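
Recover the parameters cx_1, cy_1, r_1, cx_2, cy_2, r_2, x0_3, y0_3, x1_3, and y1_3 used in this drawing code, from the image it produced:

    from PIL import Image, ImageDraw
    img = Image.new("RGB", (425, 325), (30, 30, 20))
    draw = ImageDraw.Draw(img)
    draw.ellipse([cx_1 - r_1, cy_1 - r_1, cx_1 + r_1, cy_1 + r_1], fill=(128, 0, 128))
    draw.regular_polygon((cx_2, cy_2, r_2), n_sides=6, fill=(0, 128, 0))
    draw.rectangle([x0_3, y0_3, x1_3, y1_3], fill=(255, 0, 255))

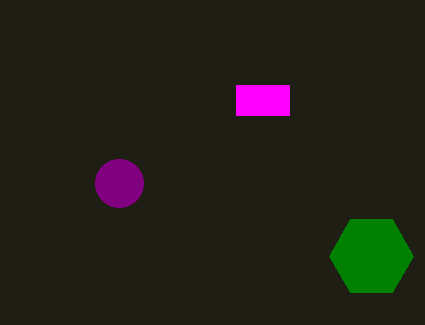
cx_1 = 119, cy_1 = 183, r_1 = 24, cx_2 = 371, cy_2 = 256, r_2 = 42, x0_3 = 236, y0_3 = 85, x1_3 = 289, y1_3 = 115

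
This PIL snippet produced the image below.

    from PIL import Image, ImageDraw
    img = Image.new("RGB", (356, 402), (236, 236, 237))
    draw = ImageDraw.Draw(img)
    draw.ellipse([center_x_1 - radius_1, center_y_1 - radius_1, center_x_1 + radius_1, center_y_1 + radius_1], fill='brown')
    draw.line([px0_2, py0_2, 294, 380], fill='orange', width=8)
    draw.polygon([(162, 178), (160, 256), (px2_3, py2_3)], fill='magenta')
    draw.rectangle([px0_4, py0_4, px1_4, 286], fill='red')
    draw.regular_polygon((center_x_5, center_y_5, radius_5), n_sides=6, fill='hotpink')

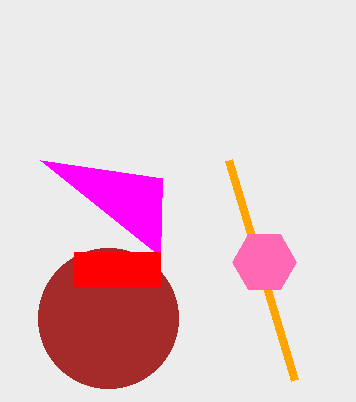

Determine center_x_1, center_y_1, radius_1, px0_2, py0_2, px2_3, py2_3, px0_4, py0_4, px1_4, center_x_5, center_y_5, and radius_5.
center_x_1 = 108, center_y_1 = 318, radius_1 = 70, px0_2 = 228, py0_2 = 160, px2_3 = 40, py2_3 = 160, px0_4 = 74, py0_4 = 252, px1_4 = 160, center_x_5 = 264, center_y_5 = 262, radius_5 = 32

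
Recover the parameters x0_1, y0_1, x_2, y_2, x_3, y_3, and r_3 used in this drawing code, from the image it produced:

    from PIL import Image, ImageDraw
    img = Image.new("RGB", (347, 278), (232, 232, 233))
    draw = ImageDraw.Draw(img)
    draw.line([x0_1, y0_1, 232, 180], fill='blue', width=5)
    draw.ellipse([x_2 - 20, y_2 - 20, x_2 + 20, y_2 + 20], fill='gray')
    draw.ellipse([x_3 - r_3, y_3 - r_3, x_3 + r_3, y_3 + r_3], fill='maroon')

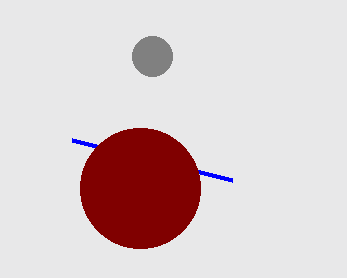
x0_1 = 72
y0_1 = 140
x_2 = 152
y_2 = 56
x_3 = 140
y_3 = 188
r_3 = 60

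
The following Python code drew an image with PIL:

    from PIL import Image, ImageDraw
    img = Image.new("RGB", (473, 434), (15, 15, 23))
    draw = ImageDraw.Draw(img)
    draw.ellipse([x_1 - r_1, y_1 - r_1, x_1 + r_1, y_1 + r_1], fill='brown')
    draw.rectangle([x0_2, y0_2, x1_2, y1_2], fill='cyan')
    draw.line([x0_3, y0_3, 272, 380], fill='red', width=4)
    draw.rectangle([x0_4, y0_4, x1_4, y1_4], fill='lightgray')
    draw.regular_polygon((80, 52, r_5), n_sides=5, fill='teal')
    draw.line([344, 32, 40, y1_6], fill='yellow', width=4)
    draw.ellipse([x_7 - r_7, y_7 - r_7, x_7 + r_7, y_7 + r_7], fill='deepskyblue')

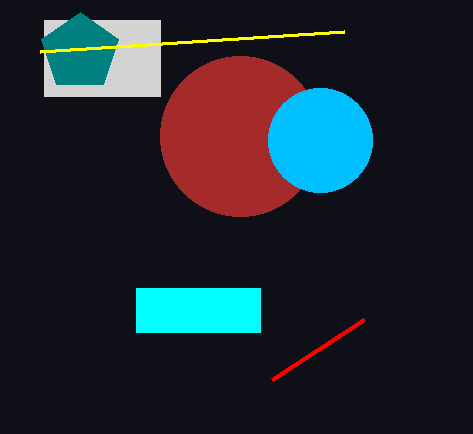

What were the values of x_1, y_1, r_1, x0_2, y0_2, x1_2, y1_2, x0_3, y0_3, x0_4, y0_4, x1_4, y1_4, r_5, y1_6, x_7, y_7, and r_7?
x_1 = 240
y_1 = 136
r_1 = 80
x0_2 = 136
y0_2 = 288
x1_2 = 260
y1_2 = 332
x0_3 = 364
y0_3 = 320
x0_4 = 44
y0_4 = 20
x1_4 = 160
y1_4 = 96
r_5 = 40
y1_6 = 52
x_7 = 320
y_7 = 140
r_7 = 52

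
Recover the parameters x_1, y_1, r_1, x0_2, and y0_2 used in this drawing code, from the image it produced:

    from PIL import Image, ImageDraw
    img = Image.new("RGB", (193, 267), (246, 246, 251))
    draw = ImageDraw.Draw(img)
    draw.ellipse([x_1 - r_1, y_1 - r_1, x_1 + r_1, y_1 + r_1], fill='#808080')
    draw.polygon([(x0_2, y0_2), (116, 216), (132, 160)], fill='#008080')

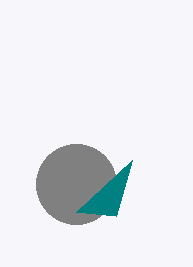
x_1 = 76; y_1 = 184; r_1 = 40; x0_2 = 76; y0_2 = 212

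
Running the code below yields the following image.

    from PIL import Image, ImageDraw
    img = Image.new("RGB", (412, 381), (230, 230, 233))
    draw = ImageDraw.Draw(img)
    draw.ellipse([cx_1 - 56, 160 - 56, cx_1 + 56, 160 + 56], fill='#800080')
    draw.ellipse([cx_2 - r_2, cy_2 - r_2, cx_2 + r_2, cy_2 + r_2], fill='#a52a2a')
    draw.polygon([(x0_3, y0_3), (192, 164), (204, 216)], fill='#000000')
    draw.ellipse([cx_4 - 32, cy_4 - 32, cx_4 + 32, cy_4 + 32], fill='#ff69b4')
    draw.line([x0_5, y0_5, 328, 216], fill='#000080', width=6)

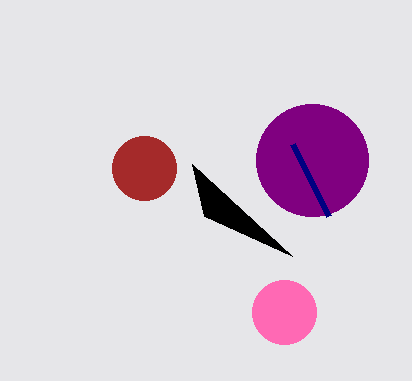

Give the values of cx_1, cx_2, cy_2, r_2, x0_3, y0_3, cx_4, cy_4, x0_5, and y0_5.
cx_1 = 312
cx_2 = 144
cy_2 = 168
r_2 = 32
x0_3 = 292
y0_3 = 256
cx_4 = 284
cy_4 = 312
x0_5 = 292
y0_5 = 144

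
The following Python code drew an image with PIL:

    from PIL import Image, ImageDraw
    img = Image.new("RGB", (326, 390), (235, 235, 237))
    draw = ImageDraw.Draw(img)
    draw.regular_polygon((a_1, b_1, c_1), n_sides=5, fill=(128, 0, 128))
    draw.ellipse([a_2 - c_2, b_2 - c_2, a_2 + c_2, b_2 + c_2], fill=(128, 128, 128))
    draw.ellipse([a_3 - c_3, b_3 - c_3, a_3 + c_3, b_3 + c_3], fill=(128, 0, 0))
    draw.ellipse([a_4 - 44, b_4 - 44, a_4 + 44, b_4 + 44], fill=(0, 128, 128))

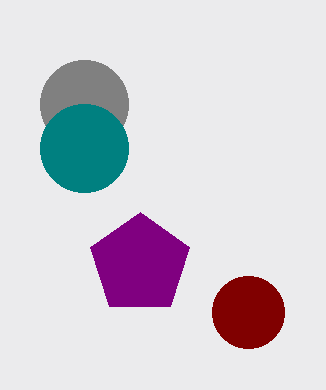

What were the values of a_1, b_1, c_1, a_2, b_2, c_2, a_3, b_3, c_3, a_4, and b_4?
a_1 = 140, b_1 = 264, c_1 = 52, a_2 = 84, b_2 = 104, c_2 = 44, a_3 = 248, b_3 = 312, c_3 = 36, a_4 = 84, b_4 = 148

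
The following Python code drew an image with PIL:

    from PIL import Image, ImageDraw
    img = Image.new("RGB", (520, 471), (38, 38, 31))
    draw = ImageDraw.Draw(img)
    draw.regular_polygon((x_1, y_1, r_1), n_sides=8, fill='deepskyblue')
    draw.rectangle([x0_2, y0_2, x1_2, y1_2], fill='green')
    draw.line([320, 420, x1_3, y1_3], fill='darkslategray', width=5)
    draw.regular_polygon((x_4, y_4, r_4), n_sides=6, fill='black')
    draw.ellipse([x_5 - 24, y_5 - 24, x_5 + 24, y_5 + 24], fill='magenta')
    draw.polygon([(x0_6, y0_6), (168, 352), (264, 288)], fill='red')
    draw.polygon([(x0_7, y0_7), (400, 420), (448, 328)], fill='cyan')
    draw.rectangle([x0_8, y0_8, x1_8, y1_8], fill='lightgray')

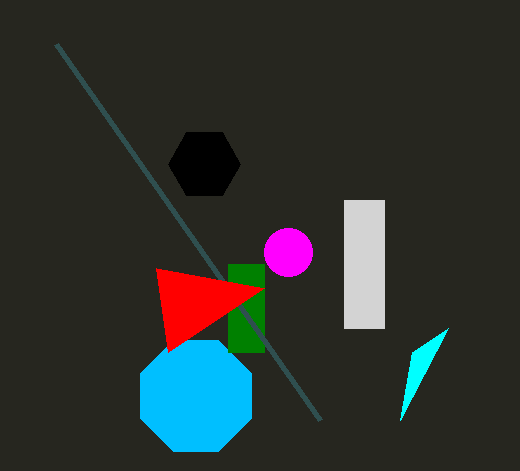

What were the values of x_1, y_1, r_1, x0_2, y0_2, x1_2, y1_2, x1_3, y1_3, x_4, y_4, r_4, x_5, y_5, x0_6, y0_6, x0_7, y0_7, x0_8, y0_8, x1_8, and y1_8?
x_1 = 196
y_1 = 396
r_1 = 60
x0_2 = 228
y0_2 = 264
x1_2 = 264
y1_2 = 352
x1_3 = 56
y1_3 = 44
x_4 = 204
y_4 = 164
r_4 = 36
x_5 = 288
y_5 = 252
x0_6 = 156
y0_6 = 268
x0_7 = 412
y0_7 = 352
x0_8 = 344
y0_8 = 200
x1_8 = 384
y1_8 = 328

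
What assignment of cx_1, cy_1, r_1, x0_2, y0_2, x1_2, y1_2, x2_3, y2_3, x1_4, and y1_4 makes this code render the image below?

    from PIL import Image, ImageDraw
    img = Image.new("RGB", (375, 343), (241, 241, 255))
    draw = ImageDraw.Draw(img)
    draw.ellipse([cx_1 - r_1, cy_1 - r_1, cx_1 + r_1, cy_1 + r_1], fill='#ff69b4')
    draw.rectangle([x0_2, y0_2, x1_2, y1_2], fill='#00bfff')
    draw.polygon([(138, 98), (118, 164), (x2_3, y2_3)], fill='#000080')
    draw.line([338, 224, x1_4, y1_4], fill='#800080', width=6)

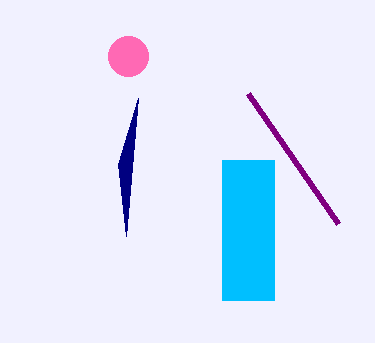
cx_1 = 128
cy_1 = 56
r_1 = 20
x0_2 = 222
y0_2 = 160
x1_2 = 274
y1_2 = 300
x2_3 = 126
y2_3 = 236
x1_4 = 248
y1_4 = 94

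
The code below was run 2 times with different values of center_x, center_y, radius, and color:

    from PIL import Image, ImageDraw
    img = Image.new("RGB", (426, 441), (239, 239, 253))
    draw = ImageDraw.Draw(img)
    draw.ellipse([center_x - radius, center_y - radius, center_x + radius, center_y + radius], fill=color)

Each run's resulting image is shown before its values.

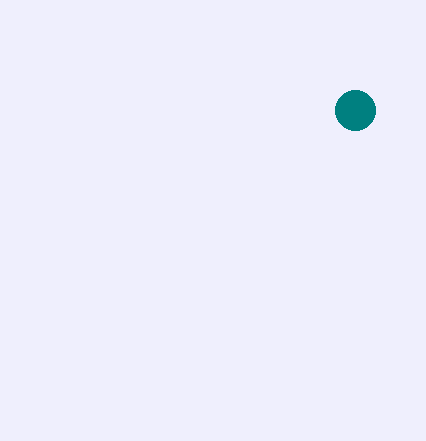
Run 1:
center_x = 355, center_y = 110, radius = 20, color = 'teal'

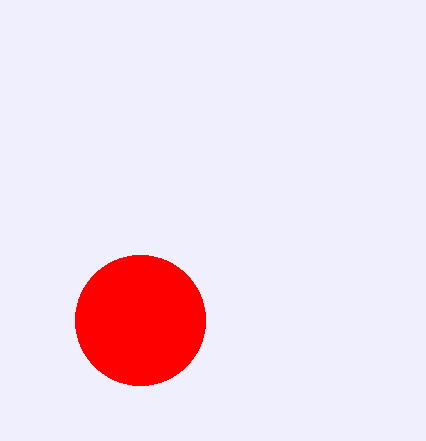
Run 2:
center_x = 140; center_y = 320; radius = 65; color = 'red'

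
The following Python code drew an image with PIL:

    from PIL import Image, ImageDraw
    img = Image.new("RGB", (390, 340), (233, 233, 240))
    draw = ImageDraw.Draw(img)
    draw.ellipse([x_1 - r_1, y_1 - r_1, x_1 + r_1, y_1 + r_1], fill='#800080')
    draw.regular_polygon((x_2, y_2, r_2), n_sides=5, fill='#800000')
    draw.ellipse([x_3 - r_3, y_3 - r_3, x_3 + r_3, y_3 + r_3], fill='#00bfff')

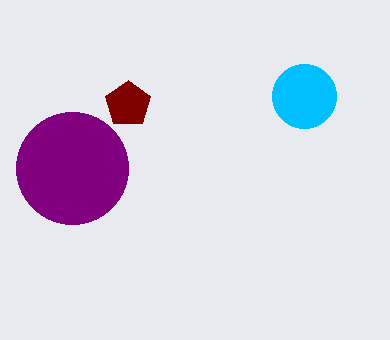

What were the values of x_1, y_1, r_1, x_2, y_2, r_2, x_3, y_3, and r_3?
x_1 = 72, y_1 = 168, r_1 = 56, x_2 = 128, y_2 = 104, r_2 = 24, x_3 = 304, y_3 = 96, r_3 = 32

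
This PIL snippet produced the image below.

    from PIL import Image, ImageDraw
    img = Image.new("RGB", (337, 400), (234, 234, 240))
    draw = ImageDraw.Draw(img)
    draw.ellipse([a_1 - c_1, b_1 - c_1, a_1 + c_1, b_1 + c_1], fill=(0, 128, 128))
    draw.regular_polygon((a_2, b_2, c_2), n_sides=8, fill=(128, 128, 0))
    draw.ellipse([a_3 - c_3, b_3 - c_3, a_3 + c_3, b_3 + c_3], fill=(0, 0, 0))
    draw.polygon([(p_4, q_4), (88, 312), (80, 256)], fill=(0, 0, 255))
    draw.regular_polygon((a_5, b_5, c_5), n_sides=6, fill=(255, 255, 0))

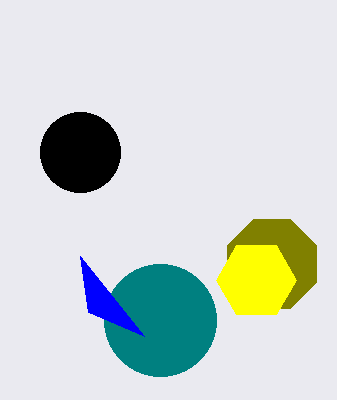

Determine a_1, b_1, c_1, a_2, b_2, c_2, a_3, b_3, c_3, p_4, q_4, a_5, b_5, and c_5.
a_1 = 160
b_1 = 320
c_1 = 56
a_2 = 272
b_2 = 264
c_2 = 48
a_3 = 80
b_3 = 152
c_3 = 40
p_4 = 144
q_4 = 336
a_5 = 256
b_5 = 280
c_5 = 40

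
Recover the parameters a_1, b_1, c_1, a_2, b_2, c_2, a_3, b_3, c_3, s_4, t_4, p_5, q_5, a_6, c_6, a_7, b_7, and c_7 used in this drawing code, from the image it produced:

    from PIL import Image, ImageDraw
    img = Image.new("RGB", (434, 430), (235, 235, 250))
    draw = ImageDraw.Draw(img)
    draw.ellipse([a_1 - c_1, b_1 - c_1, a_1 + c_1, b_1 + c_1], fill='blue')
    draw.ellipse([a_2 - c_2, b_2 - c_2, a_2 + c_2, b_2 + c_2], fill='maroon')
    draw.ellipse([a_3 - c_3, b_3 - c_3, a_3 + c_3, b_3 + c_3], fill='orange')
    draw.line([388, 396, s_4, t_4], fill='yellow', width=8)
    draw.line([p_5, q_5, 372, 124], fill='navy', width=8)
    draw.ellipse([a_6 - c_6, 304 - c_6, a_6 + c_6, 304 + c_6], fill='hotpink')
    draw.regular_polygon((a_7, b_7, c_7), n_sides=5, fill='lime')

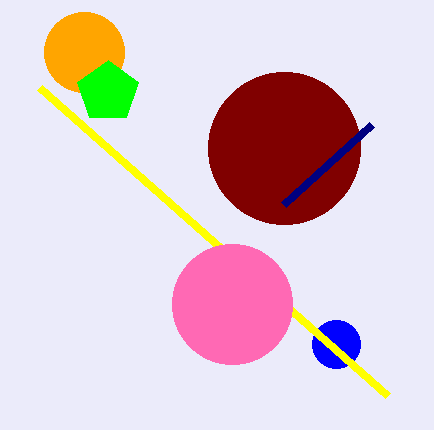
a_1 = 336
b_1 = 344
c_1 = 24
a_2 = 284
b_2 = 148
c_2 = 76
a_3 = 84
b_3 = 52
c_3 = 40
s_4 = 40
t_4 = 88
p_5 = 284
q_5 = 204
a_6 = 232
c_6 = 60
a_7 = 108
b_7 = 92
c_7 = 32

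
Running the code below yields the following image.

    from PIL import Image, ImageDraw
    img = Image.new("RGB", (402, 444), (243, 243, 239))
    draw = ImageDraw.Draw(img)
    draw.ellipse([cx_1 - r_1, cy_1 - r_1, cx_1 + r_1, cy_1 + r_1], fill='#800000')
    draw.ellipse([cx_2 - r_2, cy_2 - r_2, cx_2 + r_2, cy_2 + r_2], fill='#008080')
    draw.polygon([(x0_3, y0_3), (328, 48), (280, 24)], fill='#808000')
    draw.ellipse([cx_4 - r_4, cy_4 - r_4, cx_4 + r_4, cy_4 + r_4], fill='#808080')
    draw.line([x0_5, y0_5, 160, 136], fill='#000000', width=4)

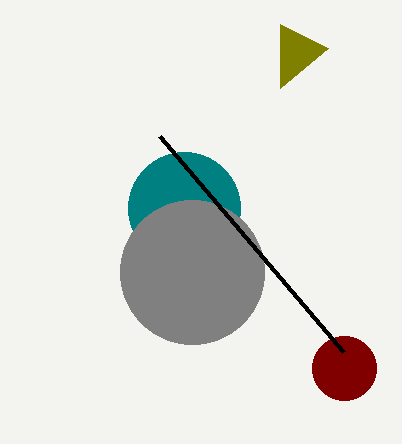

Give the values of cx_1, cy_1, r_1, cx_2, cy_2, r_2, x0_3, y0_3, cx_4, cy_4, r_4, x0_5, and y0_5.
cx_1 = 344
cy_1 = 368
r_1 = 32
cx_2 = 184
cy_2 = 208
r_2 = 56
x0_3 = 280
y0_3 = 88
cx_4 = 192
cy_4 = 272
r_4 = 72
x0_5 = 344
y0_5 = 352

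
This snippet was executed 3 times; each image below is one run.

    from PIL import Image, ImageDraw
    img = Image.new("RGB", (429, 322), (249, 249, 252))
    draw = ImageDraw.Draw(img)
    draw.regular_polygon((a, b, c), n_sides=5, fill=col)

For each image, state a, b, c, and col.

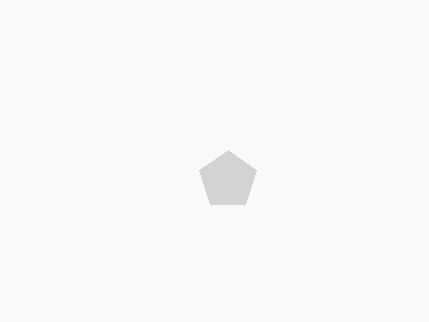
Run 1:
a = 228
b = 180
c = 30
col = 'lightgray'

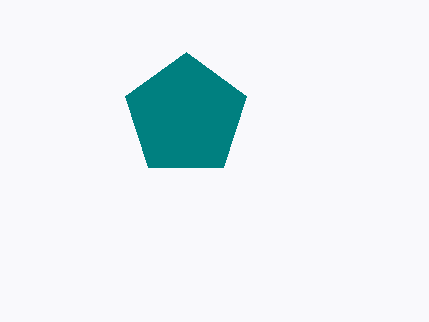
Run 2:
a = 186, b = 116, c = 64, col = 'teal'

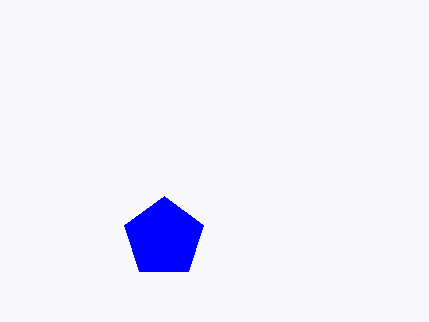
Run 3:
a = 164, b = 238, c = 42, col = 'blue'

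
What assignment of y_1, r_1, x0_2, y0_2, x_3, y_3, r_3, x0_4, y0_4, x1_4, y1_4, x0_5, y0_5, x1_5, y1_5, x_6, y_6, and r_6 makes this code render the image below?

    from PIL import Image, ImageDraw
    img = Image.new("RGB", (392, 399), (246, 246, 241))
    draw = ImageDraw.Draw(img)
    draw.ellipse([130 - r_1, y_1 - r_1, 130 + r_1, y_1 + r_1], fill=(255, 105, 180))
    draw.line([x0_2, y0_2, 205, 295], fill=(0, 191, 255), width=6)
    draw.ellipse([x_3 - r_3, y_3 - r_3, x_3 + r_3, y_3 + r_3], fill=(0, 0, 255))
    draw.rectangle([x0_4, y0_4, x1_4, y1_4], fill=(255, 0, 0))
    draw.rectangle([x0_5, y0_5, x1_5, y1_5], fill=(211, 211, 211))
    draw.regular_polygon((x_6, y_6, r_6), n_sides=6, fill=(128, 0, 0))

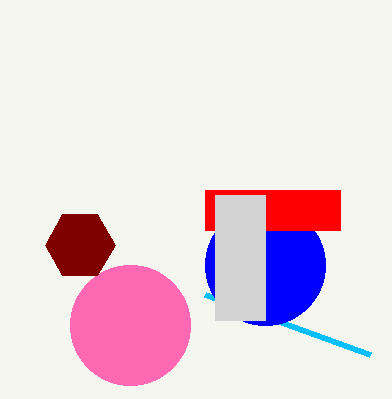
y_1 = 325, r_1 = 60, x0_2 = 370, y0_2 = 355, x_3 = 265, y_3 = 265, r_3 = 60, x0_4 = 205, y0_4 = 190, x1_4 = 340, y1_4 = 230, x0_5 = 215, y0_5 = 195, x1_5 = 265, y1_5 = 320, x_6 = 80, y_6 = 245, r_6 = 35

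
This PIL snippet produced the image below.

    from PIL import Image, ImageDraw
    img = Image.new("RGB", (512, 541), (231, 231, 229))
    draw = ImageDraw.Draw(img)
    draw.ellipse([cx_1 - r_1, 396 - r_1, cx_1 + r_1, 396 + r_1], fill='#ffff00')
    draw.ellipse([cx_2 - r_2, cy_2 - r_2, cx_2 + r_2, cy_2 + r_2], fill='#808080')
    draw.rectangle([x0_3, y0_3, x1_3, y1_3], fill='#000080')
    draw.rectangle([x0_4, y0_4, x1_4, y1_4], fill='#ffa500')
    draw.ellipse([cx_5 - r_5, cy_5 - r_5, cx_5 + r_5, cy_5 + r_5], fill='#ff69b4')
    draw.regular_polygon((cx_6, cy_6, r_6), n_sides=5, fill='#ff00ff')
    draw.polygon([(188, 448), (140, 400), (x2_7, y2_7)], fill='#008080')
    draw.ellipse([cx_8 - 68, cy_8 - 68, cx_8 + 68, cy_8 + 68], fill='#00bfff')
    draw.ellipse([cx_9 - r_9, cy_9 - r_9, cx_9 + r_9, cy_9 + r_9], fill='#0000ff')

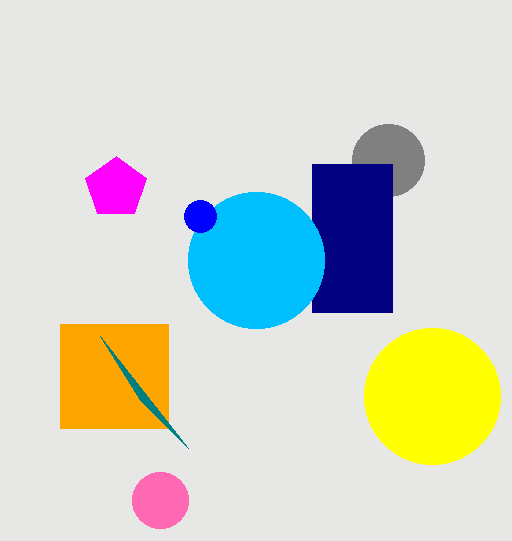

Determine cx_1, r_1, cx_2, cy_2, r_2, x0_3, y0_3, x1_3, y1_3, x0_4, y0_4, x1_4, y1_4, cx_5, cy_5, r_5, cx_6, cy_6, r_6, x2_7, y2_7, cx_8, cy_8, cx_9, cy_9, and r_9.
cx_1 = 432, r_1 = 68, cx_2 = 388, cy_2 = 160, r_2 = 36, x0_3 = 312, y0_3 = 164, x1_3 = 392, y1_3 = 312, x0_4 = 60, y0_4 = 324, x1_4 = 168, y1_4 = 428, cx_5 = 160, cy_5 = 500, r_5 = 28, cx_6 = 116, cy_6 = 188, r_6 = 32, x2_7 = 100, y2_7 = 336, cx_8 = 256, cy_8 = 260, cx_9 = 200, cy_9 = 216, r_9 = 16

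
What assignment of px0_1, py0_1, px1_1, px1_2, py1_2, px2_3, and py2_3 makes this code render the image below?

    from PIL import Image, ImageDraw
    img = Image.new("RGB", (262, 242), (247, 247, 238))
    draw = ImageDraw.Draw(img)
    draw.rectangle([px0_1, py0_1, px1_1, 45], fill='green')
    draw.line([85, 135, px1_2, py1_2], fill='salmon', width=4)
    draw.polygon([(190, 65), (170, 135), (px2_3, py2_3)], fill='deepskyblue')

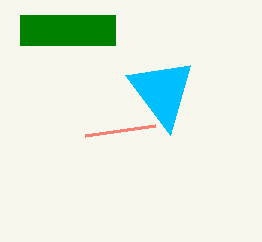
px0_1 = 20; py0_1 = 15; px1_1 = 115; px1_2 = 155; py1_2 = 125; px2_3 = 125; py2_3 = 75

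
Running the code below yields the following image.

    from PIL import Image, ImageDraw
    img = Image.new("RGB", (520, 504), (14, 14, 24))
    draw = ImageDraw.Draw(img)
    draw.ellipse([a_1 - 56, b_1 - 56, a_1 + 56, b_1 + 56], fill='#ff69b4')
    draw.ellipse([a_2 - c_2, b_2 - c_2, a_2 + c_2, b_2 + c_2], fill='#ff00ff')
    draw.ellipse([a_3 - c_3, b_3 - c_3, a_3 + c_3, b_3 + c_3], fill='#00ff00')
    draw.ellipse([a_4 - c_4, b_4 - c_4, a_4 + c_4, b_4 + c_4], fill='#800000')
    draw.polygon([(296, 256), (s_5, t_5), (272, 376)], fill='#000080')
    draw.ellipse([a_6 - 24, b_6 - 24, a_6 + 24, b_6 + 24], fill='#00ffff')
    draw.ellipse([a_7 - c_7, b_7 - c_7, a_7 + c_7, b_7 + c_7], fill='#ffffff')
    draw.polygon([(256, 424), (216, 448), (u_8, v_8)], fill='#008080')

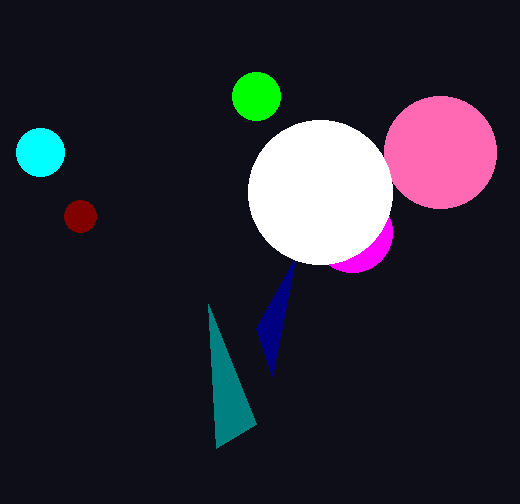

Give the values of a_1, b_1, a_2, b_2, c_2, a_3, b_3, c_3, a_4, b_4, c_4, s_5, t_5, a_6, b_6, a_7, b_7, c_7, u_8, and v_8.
a_1 = 440; b_1 = 152; a_2 = 352; b_2 = 232; c_2 = 40; a_3 = 256; b_3 = 96; c_3 = 24; a_4 = 80; b_4 = 216; c_4 = 16; s_5 = 256; t_5 = 328; a_6 = 40; b_6 = 152; a_7 = 320; b_7 = 192; c_7 = 72; u_8 = 208; v_8 = 304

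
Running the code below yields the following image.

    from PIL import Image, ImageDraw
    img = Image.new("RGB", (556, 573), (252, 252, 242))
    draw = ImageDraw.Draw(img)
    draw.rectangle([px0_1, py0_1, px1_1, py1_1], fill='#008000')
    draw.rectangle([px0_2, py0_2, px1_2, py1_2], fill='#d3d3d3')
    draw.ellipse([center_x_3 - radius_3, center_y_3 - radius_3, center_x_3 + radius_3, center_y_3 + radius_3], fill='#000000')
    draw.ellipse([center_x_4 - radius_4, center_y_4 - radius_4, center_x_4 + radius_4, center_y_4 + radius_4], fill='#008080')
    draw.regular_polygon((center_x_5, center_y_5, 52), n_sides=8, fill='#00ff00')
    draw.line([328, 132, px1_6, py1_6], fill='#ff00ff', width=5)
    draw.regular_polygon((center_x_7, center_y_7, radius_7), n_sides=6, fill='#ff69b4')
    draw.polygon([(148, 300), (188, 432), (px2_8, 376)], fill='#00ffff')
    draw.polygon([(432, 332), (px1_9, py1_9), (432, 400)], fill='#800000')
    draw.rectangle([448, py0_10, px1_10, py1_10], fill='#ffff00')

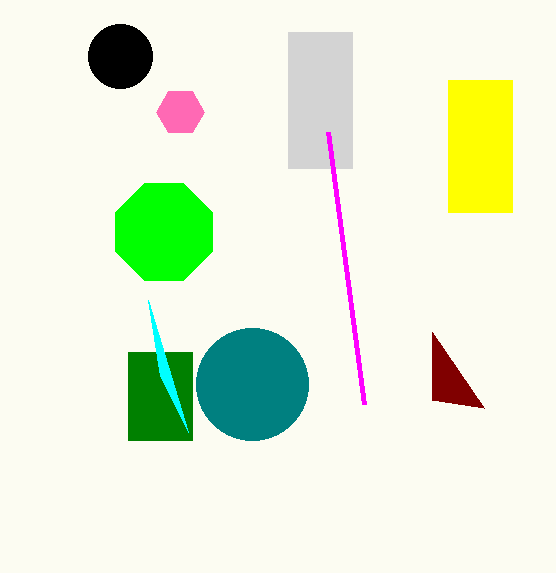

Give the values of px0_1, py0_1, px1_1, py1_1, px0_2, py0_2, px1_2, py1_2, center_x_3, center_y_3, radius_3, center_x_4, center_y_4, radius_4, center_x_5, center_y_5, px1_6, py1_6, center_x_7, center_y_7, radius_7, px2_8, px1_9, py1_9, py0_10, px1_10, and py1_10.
px0_1 = 128
py0_1 = 352
px1_1 = 192
py1_1 = 440
px0_2 = 288
py0_2 = 32
px1_2 = 352
py1_2 = 168
center_x_3 = 120
center_y_3 = 56
radius_3 = 32
center_x_4 = 252
center_y_4 = 384
radius_4 = 56
center_x_5 = 164
center_y_5 = 232
px1_6 = 364
py1_6 = 404
center_x_7 = 180
center_y_7 = 112
radius_7 = 24
px2_8 = 160
px1_9 = 484
py1_9 = 408
py0_10 = 80
px1_10 = 512
py1_10 = 212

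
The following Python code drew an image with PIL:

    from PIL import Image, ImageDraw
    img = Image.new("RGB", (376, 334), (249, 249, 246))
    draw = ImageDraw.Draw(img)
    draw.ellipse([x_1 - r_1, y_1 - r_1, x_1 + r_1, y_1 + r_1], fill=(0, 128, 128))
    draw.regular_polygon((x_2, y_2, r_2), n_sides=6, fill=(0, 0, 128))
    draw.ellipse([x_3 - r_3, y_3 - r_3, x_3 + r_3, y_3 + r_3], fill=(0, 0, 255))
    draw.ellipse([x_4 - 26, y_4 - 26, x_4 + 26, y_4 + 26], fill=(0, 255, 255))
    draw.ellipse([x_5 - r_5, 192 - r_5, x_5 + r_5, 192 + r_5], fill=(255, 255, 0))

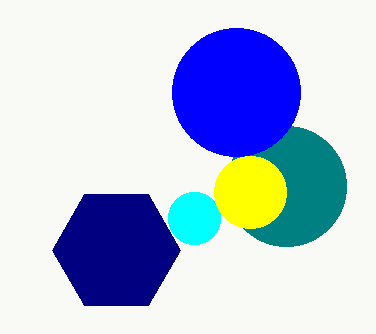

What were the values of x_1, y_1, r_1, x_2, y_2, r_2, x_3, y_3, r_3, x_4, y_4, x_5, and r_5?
x_1 = 286
y_1 = 186
r_1 = 60
x_2 = 116
y_2 = 250
r_2 = 64
x_3 = 236
y_3 = 92
r_3 = 64
x_4 = 194
y_4 = 218
x_5 = 250
r_5 = 36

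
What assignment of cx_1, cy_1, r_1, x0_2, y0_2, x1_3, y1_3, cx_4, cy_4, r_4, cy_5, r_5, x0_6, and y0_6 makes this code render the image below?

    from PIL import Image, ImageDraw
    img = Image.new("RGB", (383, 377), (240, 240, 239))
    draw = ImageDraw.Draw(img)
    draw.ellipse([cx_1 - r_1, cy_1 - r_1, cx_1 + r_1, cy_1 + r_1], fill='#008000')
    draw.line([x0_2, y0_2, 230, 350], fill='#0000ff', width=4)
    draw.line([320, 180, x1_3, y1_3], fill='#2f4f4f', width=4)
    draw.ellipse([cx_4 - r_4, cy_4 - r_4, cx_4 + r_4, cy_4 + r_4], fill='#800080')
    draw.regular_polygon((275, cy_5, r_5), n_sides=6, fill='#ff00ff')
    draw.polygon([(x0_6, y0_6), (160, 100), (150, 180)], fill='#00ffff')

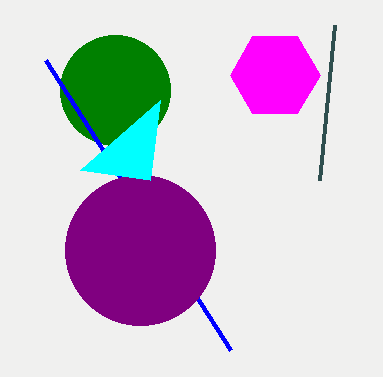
cx_1 = 115
cy_1 = 90
r_1 = 55
x0_2 = 45
y0_2 = 60
x1_3 = 335
y1_3 = 25
cx_4 = 140
cy_4 = 250
r_4 = 75
cy_5 = 75
r_5 = 45
x0_6 = 80
y0_6 = 170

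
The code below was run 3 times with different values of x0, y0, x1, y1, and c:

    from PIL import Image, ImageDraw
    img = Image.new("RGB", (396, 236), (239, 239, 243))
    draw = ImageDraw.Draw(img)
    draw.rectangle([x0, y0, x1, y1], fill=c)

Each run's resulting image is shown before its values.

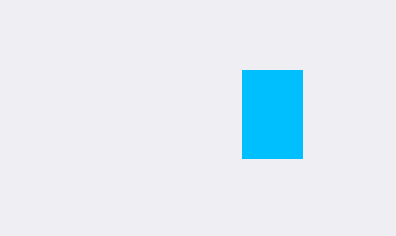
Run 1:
x0 = 242
y0 = 70
x1 = 302
y1 = 158
c = 'deepskyblue'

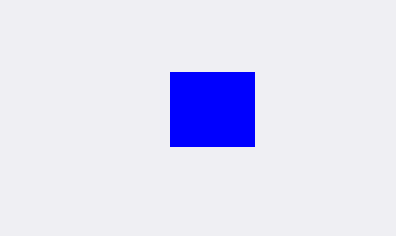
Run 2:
x0 = 170, y0 = 72, x1 = 254, y1 = 146, c = 'blue'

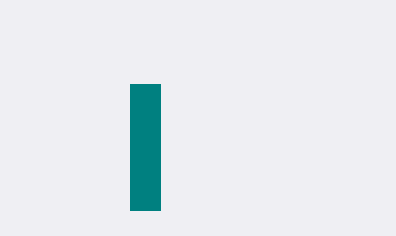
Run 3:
x0 = 130
y0 = 84
x1 = 160
y1 = 210
c = 'teal'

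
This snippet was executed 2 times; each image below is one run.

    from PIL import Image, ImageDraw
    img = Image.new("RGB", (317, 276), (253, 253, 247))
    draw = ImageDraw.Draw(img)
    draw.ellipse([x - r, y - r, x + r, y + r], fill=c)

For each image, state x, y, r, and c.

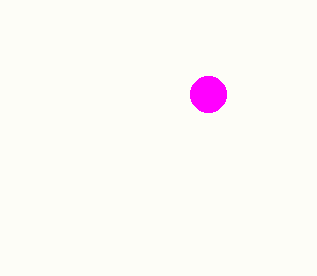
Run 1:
x = 208; y = 94; r = 18; c = 'magenta'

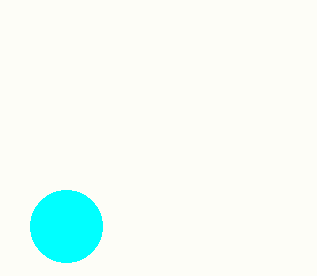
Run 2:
x = 66; y = 226; r = 36; c = 'cyan'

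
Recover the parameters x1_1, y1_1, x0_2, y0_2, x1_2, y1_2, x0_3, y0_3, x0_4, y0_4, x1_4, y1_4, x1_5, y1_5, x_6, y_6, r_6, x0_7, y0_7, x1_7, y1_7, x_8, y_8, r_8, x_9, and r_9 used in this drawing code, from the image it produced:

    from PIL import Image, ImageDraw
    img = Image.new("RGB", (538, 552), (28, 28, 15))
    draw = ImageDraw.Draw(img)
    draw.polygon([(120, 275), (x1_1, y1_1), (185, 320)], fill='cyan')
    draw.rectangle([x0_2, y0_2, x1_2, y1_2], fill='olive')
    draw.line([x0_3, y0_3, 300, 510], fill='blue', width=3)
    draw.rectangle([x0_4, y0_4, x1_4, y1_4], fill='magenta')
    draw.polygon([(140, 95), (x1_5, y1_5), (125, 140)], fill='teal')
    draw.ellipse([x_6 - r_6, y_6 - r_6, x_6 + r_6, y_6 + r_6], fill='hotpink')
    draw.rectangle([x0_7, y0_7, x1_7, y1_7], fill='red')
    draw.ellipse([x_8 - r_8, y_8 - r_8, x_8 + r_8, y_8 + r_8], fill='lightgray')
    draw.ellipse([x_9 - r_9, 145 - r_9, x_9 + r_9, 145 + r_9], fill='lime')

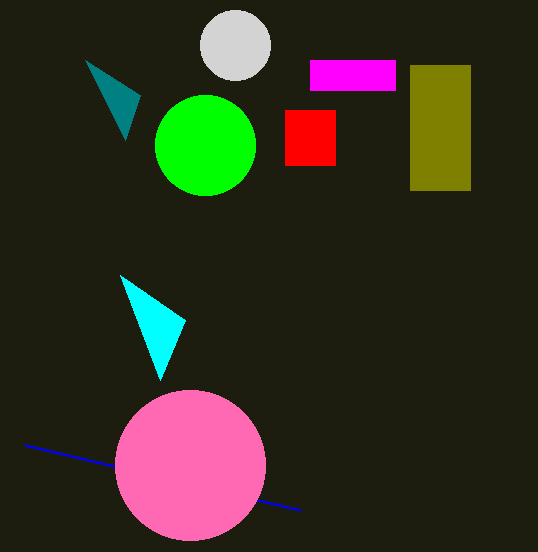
x1_1 = 160, y1_1 = 380, x0_2 = 410, y0_2 = 65, x1_2 = 470, y1_2 = 190, x0_3 = 25, y0_3 = 445, x0_4 = 310, y0_4 = 60, x1_4 = 395, y1_4 = 90, x1_5 = 85, y1_5 = 60, x_6 = 190, y_6 = 465, r_6 = 75, x0_7 = 285, y0_7 = 110, x1_7 = 335, y1_7 = 165, x_8 = 235, y_8 = 45, r_8 = 35, x_9 = 205, r_9 = 50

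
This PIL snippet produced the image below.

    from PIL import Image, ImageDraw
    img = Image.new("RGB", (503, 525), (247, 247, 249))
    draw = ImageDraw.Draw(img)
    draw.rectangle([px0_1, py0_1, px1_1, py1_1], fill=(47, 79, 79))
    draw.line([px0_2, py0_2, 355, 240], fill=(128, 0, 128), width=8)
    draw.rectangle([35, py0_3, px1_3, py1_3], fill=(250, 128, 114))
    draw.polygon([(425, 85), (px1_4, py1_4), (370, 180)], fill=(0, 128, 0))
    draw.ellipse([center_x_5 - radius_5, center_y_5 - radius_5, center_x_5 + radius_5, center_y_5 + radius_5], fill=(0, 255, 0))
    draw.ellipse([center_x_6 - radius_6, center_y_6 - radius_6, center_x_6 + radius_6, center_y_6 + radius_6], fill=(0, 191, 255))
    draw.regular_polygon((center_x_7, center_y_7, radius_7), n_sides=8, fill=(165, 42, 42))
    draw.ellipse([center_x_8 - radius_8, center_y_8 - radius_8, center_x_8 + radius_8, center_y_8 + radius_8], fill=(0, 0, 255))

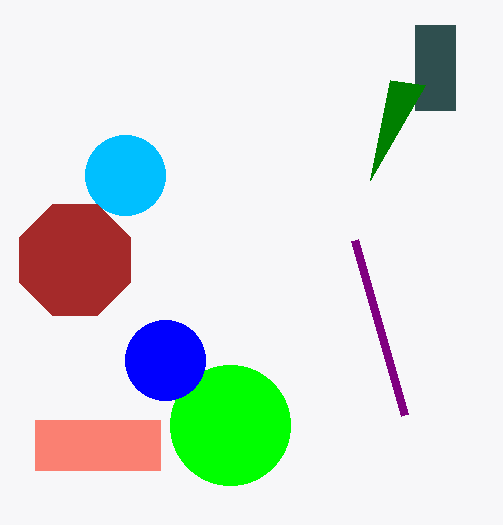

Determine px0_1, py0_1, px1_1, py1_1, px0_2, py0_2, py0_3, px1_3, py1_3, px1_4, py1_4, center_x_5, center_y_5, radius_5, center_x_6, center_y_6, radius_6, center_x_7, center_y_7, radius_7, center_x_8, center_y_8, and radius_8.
px0_1 = 415
py0_1 = 25
px1_1 = 455
py1_1 = 110
px0_2 = 405
py0_2 = 415
py0_3 = 420
px1_3 = 160
py1_3 = 470
px1_4 = 390
py1_4 = 80
center_x_5 = 230
center_y_5 = 425
radius_5 = 60
center_x_6 = 125
center_y_6 = 175
radius_6 = 40
center_x_7 = 75
center_y_7 = 260
radius_7 = 60
center_x_8 = 165
center_y_8 = 360
radius_8 = 40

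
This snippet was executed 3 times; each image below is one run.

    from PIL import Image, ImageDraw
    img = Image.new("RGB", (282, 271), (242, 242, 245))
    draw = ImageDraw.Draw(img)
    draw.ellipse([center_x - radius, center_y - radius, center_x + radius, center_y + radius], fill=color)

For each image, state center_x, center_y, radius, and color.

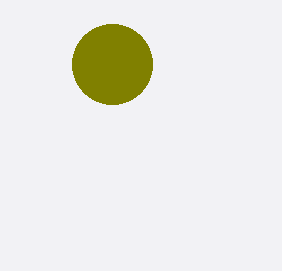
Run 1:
center_x = 112, center_y = 64, radius = 40, color = 'olive'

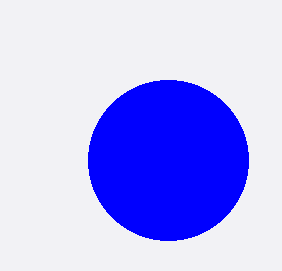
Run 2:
center_x = 168, center_y = 160, radius = 80, color = 'blue'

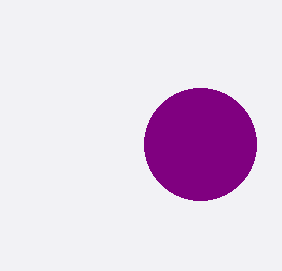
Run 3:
center_x = 200, center_y = 144, radius = 56, color = 'purple'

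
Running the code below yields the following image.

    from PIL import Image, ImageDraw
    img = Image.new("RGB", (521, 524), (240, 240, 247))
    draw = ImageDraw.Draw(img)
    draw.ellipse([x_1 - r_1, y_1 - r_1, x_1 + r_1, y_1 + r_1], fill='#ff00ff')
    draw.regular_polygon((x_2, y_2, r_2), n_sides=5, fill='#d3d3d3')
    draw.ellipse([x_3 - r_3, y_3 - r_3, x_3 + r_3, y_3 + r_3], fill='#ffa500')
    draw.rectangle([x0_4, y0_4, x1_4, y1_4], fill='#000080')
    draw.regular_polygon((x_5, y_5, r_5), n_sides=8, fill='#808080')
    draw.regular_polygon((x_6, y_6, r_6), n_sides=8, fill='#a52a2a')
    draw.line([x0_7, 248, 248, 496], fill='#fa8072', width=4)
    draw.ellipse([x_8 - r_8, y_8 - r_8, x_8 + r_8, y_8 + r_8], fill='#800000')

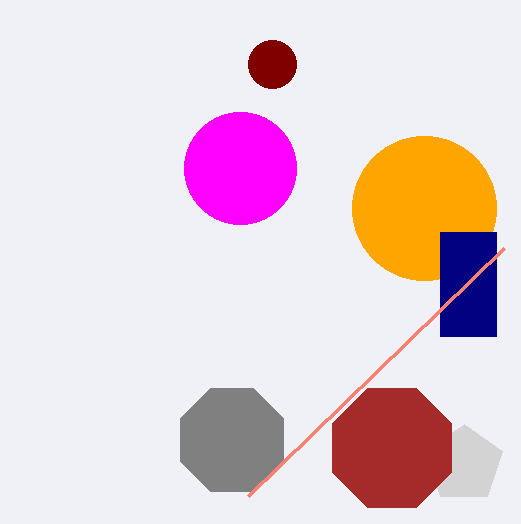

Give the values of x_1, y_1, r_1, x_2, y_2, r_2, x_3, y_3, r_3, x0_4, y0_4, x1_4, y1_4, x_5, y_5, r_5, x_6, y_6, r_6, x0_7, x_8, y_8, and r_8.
x_1 = 240; y_1 = 168; r_1 = 56; x_2 = 464; y_2 = 464; r_2 = 40; x_3 = 424; y_3 = 208; r_3 = 72; x0_4 = 440; y0_4 = 232; x1_4 = 496; y1_4 = 336; x_5 = 232; y_5 = 440; r_5 = 56; x_6 = 392; y_6 = 448; r_6 = 64; x0_7 = 504; x_8 = 272; y_8 = 64; r_8 = 24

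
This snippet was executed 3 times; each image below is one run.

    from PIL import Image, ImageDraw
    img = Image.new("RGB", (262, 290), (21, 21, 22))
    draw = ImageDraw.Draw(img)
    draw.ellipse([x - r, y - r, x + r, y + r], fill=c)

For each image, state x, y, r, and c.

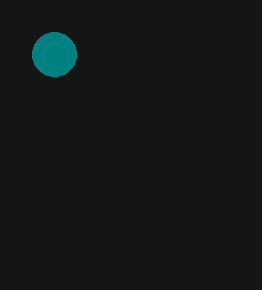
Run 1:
x = 54; y = 54; r = 22; c = 'teal'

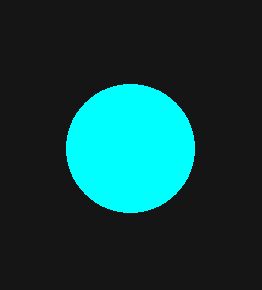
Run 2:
x = 130; y = 148; r = 64; c = 'cyan'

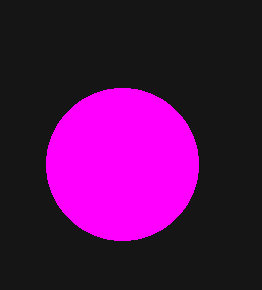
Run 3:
x = 122; y = 164; r = 76; c = 'magenta'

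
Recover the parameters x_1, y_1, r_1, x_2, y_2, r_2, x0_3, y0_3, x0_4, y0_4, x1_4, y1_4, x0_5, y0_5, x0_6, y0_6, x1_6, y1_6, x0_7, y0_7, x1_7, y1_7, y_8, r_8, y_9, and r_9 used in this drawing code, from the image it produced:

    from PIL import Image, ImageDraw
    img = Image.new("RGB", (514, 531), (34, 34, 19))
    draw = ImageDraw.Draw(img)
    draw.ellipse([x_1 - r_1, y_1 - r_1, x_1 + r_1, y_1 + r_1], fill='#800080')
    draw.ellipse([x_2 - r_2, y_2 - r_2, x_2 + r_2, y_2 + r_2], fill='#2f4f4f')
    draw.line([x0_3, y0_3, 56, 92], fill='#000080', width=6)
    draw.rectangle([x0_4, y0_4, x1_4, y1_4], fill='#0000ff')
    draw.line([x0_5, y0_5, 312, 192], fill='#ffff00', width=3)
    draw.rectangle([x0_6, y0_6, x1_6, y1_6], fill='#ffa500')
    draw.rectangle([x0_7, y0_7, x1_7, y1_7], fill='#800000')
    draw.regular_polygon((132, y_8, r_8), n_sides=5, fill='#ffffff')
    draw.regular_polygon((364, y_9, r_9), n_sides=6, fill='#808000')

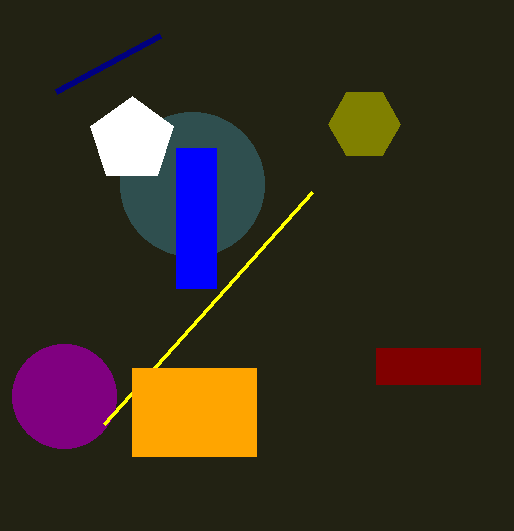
x_1 = 64
y_1 = 396
r_1 = 52
x_2 = 192
y_2 = 184
r_2 = 72
x0_3 = 160
y0_3 = 36
x0_4 = 176
y0_4 = 148
x1_4 = 216
y1_4 = 288
x0_5 = 104
y0_5 = 424
x0_6 = 132
y0_6 = 368
x1_6 = 256
y1_6 = 456
x0_7 = 376
y0_7 = 348
x1_7 = 480
y1_7 = 384
y_8 = 140
r_8 = 44
y_9 = 124
r_9 = 36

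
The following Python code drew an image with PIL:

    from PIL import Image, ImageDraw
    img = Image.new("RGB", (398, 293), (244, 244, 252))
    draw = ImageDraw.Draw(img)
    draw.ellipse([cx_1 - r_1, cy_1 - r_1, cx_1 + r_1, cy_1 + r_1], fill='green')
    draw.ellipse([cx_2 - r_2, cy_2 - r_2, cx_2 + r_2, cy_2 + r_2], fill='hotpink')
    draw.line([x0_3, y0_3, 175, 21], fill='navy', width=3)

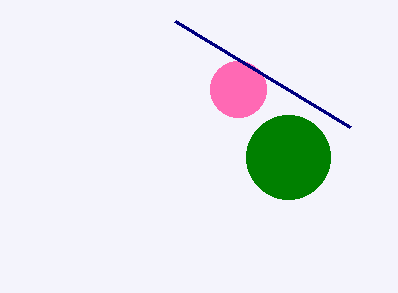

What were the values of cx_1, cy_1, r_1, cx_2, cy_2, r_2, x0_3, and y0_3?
cx_1 = 288
cy_1 = 157
r_1 = 42
cx_2 = 238
cy_2 = 89
r_2 = 28
x0_3 = 350
y0_3 = 127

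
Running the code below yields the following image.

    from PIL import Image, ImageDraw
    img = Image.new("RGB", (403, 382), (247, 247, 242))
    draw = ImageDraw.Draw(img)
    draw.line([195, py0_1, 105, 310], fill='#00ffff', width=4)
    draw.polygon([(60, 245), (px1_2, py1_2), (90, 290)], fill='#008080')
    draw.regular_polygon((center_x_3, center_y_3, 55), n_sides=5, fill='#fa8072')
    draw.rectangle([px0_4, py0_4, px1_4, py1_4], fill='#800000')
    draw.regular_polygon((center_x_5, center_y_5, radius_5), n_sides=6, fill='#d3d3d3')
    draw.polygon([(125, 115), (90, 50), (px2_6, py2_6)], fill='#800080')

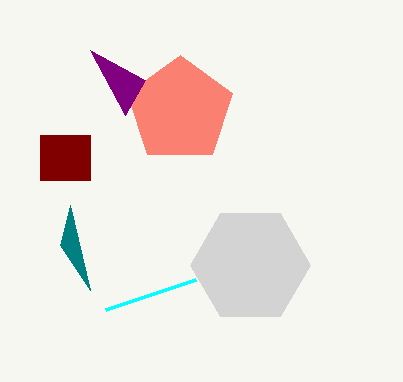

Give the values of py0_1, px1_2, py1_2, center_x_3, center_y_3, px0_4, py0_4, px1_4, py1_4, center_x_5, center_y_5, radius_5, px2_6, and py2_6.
py0_1 = 280, px1_2 = 70, py1_2 = 205, center_x_3 = 180, center_y_3 = 110, px0_4 = 40, py0_4 = 135, px1_4 = 90, py1_4 = 180, center_x_5 = 250, center_y_5 = 265, radius_5 = 60, px2_6 = 145, py2_6 = 80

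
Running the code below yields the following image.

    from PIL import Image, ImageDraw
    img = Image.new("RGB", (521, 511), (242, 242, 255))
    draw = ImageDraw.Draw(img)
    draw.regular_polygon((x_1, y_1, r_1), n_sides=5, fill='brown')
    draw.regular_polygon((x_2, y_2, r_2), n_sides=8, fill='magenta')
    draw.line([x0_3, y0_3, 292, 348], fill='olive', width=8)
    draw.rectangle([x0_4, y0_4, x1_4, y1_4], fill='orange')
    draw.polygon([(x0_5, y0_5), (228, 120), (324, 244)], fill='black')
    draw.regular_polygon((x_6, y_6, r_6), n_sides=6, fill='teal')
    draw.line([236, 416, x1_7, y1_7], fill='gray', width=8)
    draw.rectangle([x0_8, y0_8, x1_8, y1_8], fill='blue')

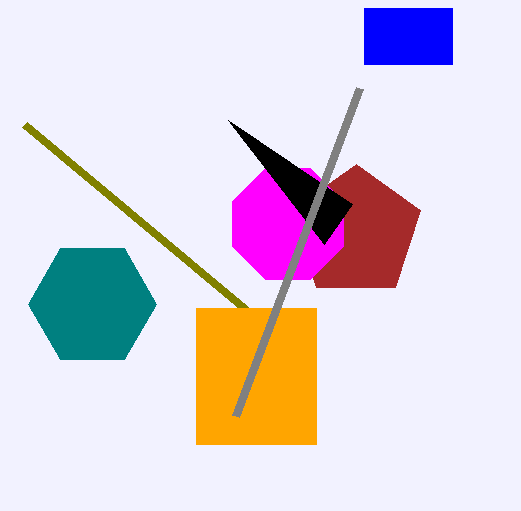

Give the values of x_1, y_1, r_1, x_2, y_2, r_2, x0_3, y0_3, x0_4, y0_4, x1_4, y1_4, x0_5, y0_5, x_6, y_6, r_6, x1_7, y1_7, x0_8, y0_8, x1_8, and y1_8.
x_1 = 356, y_1 = 232, r_1 = 68, x_2 = 288, y_2 = 224, r_2 = 60, x0_3 = 24, y0_3 = 124, x0_4 = 196, y0_4 = 308, x1_4 = 316, y1_4 = 444, x0_5 = 352, y0_5 = 204, x_6 = 92, y_6 = 304, r_6 = 64, x1_7 = 360, y1_7 = 88, x0_8 = 364, y0_8 = 8, x1_8 = 452, y1_8 = 64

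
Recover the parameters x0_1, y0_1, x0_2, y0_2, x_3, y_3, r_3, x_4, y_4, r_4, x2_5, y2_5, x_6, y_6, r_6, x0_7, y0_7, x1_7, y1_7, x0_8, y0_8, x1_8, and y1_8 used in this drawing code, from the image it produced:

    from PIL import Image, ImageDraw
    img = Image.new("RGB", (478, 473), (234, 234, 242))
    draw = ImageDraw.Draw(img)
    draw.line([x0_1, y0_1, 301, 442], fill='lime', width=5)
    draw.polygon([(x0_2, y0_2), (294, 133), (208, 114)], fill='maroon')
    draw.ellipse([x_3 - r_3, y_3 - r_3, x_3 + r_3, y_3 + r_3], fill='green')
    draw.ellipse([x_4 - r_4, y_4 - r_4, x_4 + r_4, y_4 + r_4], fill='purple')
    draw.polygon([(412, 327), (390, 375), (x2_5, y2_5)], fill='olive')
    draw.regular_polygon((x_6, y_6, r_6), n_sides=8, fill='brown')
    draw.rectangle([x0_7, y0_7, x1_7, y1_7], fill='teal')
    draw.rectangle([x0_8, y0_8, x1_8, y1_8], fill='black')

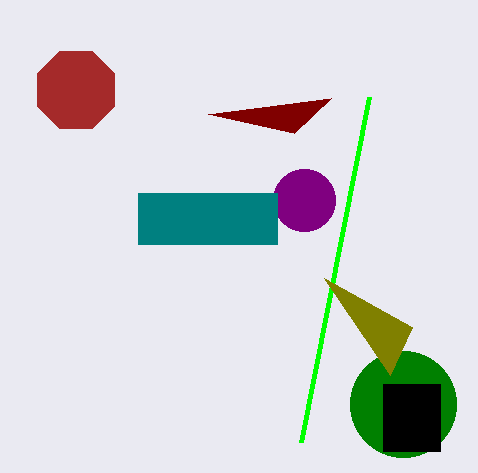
x0_1 = 369
y0_1 = 97
x0_2 = 331
y0_2 = 98
x_3 = 403
y_3 = 404
r_3 = 53
x_4 = 304
y_4 = 200
r_4 = 31
x2_5 = 324
y2_5 = 278
x_6 = 76
y_6 = 90
r_6 = 42
x0_7 = 138
y0_7 = 193
x1_7 = 277
y1_7 = 244
x0_8 = 383
y0_8 = 384
x1_8 = 440
y1_8 = 451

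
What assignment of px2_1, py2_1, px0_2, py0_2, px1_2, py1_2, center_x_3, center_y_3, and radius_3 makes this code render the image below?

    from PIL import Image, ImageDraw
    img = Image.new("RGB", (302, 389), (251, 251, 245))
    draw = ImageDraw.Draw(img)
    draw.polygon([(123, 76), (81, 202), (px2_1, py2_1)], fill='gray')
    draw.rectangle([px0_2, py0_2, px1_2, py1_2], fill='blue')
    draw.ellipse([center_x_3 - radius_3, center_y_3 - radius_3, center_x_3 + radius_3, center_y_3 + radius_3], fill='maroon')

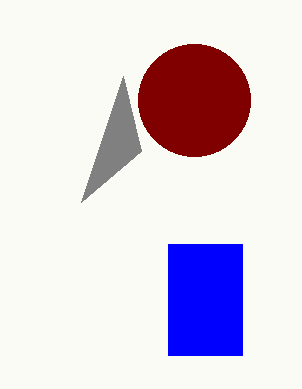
px2_1 = 141, py2_1 = 151, px0_2 = 168, py0_2 = 244, px1_2 = 242, py1_2 = 355, center_x_3 = 194, center_y_3 = 100, radius_3 = 56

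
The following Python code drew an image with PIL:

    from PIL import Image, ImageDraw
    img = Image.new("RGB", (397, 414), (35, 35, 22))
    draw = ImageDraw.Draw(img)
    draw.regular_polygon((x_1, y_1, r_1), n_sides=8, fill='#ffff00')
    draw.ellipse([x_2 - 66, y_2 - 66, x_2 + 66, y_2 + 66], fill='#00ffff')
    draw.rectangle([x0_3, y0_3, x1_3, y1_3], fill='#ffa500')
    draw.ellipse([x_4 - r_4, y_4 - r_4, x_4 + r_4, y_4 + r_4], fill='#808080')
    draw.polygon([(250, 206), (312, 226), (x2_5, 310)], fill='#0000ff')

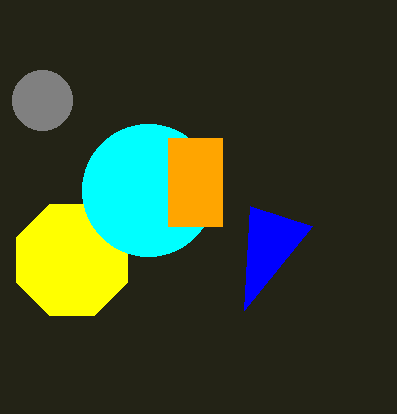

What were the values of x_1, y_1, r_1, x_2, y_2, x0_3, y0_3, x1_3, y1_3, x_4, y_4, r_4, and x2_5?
x_1 = 72, y_1 = 260, r_1 = 60, x_2 = 148, y_2 = 190, x0_3 = 168, y0_3 = 138, x1_3 = 222, y1_3 = 226, x_4 = 42, y_4 = 100, r_4 = 30, x2_5 = 244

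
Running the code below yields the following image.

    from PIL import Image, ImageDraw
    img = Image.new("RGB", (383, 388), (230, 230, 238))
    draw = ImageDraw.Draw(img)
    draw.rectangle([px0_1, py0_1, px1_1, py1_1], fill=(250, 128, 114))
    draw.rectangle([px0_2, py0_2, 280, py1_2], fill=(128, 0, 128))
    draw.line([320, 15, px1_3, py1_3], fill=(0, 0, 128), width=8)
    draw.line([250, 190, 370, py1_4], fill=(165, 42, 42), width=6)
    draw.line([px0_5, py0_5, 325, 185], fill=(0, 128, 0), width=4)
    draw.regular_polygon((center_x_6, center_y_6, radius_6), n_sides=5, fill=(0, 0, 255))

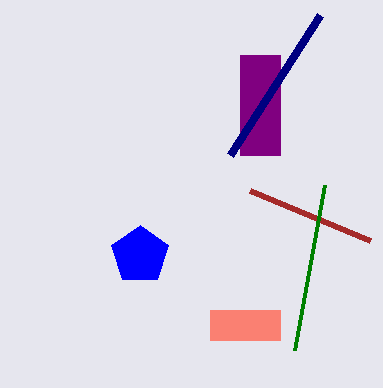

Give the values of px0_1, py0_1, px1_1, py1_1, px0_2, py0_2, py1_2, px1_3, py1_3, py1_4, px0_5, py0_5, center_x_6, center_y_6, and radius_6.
px0_1 = 210
py0_1 = 310
px1_1 = 280
py1_1 = 340
px0_2 = 240
py0_2 = 55
py1_2 = 155
px1_3 = 230
py1_3 = 155
py1_4 = 240
px0_5 = 295
py0_5 = 350
center_x_6 = 140
center_y_6 = 255
radius_6 = 30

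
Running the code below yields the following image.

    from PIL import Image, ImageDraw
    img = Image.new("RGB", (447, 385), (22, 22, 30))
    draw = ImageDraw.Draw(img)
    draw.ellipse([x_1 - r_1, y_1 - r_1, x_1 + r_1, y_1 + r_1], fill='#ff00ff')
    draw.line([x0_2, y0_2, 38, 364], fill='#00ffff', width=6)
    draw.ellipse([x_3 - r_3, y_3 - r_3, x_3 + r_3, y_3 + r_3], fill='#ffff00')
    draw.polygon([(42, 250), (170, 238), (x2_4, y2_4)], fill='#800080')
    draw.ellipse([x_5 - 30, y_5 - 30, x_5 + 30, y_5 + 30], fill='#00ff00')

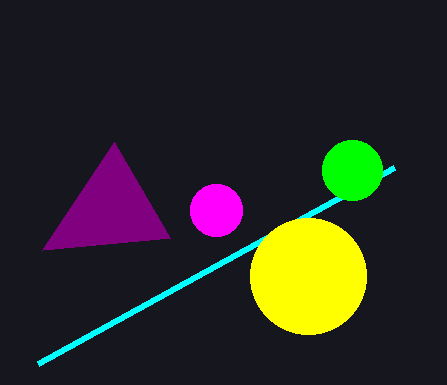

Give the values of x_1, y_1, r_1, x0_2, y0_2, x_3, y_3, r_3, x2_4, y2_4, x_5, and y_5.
x_1 = 216; y_1 = 210; r_1 = 26; x0_2 = 394; y0_2 = 168; x_3 = 308; y_3 = 276; r_3 = 58; x2_4 = 114; y2_4 = 142; x_5 = 352; y_5 = 170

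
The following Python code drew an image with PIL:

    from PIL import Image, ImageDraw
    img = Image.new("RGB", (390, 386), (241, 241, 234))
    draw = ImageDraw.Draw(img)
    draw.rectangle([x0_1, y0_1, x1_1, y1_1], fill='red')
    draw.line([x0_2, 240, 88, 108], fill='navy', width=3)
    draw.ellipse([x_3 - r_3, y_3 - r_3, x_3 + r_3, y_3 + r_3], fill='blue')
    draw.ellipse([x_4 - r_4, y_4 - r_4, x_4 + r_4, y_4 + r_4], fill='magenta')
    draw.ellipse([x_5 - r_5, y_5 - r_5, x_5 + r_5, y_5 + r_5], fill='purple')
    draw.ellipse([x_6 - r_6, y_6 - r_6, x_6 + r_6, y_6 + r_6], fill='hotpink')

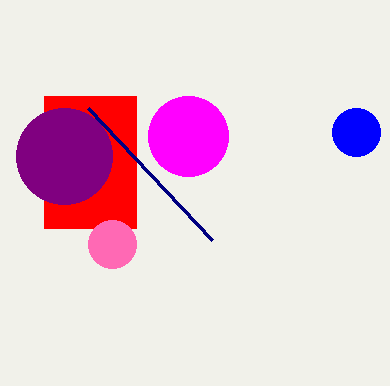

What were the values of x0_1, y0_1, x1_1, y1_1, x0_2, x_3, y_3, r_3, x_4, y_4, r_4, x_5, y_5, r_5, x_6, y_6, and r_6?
x0_1 = 44, y0_1 = 96, x1_1 = 136, y1_1 = 228, x0_2 = 212, x_3 = 356, y_3 = 132, r_3 = 24, x_4 = 188, y_4 = 136, r_4 = 40, x_5 = 64, y_5 = 156, r_5 = 48, x_6 = 112, y_6 = 244, r_6 = 24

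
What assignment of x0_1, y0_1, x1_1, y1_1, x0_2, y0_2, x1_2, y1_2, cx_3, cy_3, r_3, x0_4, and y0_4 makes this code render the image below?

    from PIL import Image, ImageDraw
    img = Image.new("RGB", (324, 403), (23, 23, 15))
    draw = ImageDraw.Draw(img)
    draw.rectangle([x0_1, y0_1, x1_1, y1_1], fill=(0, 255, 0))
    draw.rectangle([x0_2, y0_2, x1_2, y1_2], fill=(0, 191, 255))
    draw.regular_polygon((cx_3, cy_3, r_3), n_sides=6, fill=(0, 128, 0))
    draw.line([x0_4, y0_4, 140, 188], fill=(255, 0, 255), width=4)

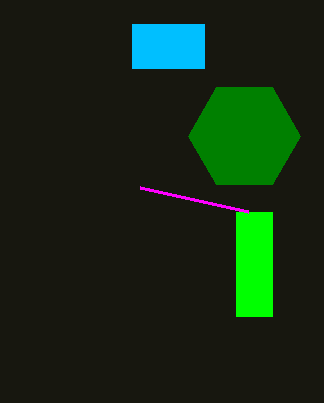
x0_1 = 236
y0_1 = 212
x1_1 = 272
y1_1 = 316
x0_2 = 132
y0_2 = 24
x1_2 = 204
y1_2 = 68
cx_3 = 244
cy_3 = 136
r_3 = 56
x0_4 = 248
y0_4 = 212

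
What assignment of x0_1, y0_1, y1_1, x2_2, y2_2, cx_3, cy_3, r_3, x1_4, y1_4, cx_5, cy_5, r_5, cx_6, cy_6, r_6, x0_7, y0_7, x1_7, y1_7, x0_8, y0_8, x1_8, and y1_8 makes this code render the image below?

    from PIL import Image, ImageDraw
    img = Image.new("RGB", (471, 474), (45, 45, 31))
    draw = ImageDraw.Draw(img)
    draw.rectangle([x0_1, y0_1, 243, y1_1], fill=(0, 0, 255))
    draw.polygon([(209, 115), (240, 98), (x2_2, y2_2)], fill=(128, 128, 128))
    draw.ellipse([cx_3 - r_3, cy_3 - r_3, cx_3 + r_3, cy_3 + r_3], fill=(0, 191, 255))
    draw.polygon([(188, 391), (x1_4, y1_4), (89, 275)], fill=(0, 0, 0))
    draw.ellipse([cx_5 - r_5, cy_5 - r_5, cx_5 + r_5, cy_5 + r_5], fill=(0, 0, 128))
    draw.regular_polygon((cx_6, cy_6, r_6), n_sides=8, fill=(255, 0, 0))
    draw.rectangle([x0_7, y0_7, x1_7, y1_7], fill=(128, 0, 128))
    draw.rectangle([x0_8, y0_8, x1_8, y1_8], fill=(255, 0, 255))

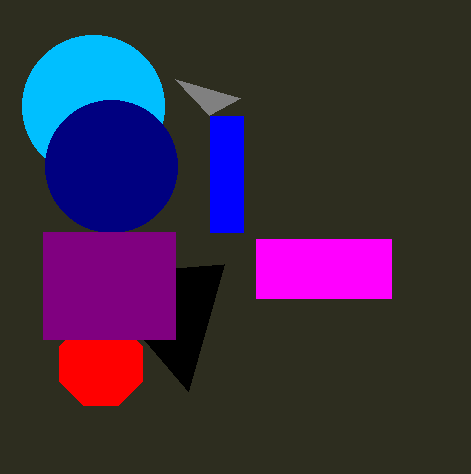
x0_1 = 210, y0_1 = 116, y1_1 = 232, x2_2 = 175, y2_2 = 79, cx_3 = 93, cy_3 = 106, r_3 = 71, x1_4 = 224, y1_4 = 264, cx_5 = 111, cy_5 = 166, r_5 = 66, cx_6 = 101, cy_6 = 364, r_6 = 45, x0_7 = 43, y0_7 = 232, x1_7 = 175, y1_7 = 339, x0_8 = 256, y0_8 = 239, x1_8 = 391, y1_8 = 298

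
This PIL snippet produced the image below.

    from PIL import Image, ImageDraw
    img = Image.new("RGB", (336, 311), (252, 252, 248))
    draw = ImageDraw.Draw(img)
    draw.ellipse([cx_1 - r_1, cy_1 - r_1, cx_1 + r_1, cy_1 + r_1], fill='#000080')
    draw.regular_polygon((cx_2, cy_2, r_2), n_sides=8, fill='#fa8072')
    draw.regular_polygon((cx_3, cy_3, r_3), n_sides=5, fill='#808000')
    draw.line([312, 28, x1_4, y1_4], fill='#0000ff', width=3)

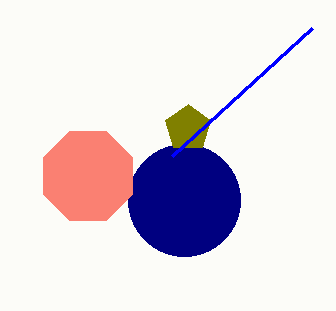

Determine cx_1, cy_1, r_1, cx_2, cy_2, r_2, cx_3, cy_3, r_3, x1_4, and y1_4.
cx_1 = 184, cy_1 = 200, r_1 = 56, cx_2 = 88, cy_2 = 176, r_2 = 48, cx_3 = 188, cy_3 = 128, r_3 = 24, x1_4 = 172, y1_4 = 156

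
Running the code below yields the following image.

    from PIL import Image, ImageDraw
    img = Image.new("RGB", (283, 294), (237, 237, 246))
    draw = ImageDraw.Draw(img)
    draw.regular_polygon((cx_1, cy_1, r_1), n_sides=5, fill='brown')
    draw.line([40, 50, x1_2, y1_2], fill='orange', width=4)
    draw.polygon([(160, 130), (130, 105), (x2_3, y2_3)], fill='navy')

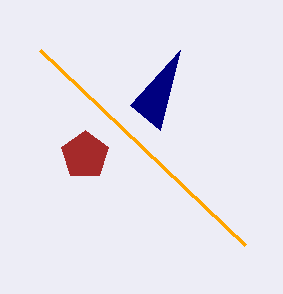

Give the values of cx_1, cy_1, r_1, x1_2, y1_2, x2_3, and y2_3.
cx_1 = 85
cy_1 = 155
r_1 = 25
x1_2 = 245
y1_2 = 245
x2_3 = 180
y2_3 = 50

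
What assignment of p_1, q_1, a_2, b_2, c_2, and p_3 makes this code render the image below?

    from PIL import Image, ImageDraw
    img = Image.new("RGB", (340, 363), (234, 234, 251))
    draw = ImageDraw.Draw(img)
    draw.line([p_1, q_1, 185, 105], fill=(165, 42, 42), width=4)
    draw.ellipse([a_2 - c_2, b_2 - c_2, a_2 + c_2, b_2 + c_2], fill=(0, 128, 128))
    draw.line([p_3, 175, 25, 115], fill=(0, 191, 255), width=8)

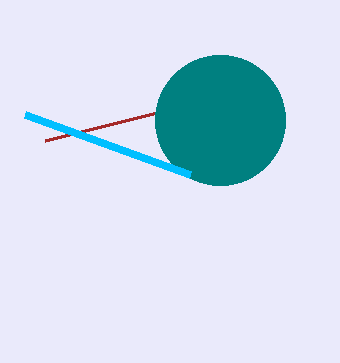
p_1 = 45
q_1 = 140
a_2 = 220
b_2 = 120
c_2 = 65
p_3 = 190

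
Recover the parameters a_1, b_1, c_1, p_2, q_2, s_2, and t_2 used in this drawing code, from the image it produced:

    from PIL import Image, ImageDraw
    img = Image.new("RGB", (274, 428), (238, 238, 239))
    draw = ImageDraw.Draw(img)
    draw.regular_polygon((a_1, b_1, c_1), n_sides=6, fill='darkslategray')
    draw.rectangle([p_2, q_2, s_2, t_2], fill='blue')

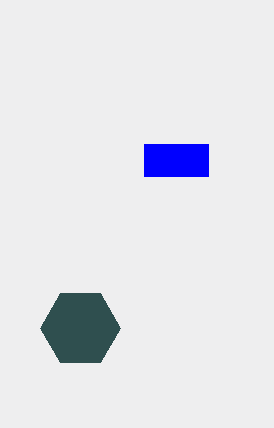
a_1 = 80; b_1 = 328; c_1 = 40; p_2 = 144; q_2 = 144; s_2 = 208; t_2 = 176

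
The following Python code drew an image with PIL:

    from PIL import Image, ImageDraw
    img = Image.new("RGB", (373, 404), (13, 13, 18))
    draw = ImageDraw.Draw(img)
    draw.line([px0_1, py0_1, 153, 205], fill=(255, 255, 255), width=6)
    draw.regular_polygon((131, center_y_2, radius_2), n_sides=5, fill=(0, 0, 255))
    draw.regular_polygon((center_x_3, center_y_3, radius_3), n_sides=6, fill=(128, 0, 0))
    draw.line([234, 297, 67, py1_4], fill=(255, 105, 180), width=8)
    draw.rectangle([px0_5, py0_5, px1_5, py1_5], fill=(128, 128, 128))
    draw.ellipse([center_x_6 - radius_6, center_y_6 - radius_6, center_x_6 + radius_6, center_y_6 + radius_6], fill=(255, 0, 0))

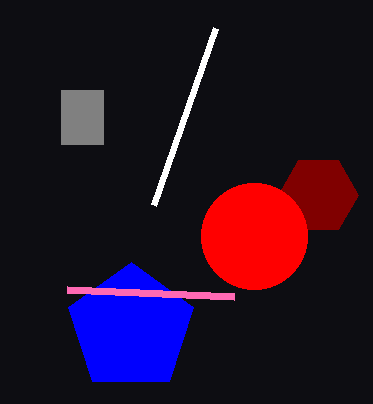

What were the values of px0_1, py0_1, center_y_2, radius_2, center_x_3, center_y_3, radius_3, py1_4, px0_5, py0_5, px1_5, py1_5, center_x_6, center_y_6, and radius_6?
px0_1 = 215, py0_1 = 28, center_y_2 = 328, radius_2 = 66, center_x_3 = 318, center_y_3 = 195, radius_3 = 40, py1_4 = 290, px0_5 = 61, py0_5 = 90, px1_5 = 103, py1_5 = 144, center_x_6 = 254, center_y_6 = 236, radius_6 = 53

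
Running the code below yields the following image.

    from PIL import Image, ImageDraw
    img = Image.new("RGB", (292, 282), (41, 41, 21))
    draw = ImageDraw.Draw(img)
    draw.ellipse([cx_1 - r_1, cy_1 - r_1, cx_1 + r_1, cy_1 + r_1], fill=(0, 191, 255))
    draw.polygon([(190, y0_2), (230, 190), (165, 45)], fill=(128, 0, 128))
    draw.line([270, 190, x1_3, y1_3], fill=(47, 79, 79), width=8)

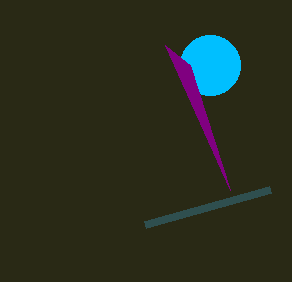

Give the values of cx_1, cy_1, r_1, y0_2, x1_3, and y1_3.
cx_1 = 210
cy_1 = 65
r_1 = 30
y0_2 = 65
x1_3 = 145
y1_3 = 225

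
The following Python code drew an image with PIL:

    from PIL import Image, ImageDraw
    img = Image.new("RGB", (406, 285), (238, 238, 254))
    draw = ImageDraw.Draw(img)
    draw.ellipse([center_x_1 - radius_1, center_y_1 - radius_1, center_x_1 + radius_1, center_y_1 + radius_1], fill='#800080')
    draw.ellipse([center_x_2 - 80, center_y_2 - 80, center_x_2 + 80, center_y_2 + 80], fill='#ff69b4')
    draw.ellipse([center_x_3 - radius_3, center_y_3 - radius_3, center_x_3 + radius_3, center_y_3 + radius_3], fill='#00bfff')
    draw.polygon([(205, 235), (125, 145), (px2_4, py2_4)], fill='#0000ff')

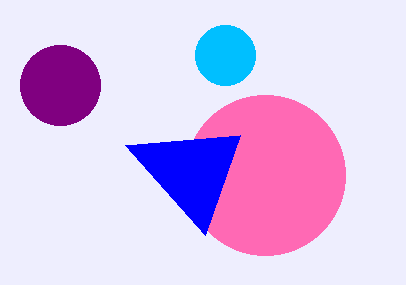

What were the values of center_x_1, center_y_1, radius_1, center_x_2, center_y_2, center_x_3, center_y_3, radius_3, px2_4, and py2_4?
center_x_1 = 60
center_y_1 = 85
radius_1 = 40
center_x_2 = 265
center_y_2 = 175
center_x_3 = 225
center_y_3 = 55
radius_3 = 30
px2_4 = 240
py2_4 = 135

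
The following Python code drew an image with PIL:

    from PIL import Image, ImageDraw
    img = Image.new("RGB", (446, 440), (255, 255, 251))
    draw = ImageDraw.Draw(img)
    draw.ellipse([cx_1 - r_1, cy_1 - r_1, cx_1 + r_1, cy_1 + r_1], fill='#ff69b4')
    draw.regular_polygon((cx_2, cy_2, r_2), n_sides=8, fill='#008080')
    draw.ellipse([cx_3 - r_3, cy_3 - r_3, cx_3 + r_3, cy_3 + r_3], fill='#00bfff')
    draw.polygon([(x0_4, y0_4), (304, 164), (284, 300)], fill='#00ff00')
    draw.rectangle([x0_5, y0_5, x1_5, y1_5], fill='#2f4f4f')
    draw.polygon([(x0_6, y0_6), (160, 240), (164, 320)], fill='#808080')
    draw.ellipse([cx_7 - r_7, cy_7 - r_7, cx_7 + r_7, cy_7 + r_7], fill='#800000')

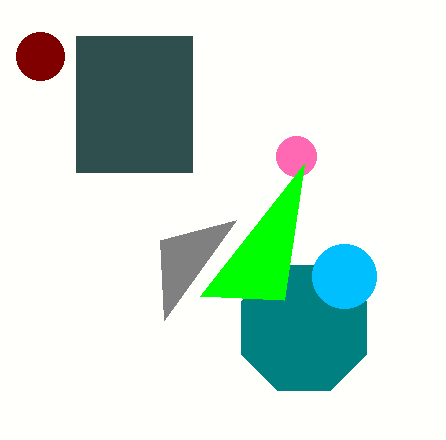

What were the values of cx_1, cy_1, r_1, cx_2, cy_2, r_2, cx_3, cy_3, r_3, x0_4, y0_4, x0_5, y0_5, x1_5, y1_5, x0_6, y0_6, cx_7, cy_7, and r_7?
cx_1 = 296; cy_1 = 156; r_1 = 20; cx_2 = 304; cy_2 = 328; r_2 = 68; cx_3 = 344; cy_3 = 276; r_3 = 32; x0_4 = 200; y0_4 = 296; x0_5 = 76; y0_5 = 36; x1_5 = 192; y1_5 = 172; x0_6 = 236; y0_6 = 220; cx_7 = 40; cy_7 = 56; r_7 = 24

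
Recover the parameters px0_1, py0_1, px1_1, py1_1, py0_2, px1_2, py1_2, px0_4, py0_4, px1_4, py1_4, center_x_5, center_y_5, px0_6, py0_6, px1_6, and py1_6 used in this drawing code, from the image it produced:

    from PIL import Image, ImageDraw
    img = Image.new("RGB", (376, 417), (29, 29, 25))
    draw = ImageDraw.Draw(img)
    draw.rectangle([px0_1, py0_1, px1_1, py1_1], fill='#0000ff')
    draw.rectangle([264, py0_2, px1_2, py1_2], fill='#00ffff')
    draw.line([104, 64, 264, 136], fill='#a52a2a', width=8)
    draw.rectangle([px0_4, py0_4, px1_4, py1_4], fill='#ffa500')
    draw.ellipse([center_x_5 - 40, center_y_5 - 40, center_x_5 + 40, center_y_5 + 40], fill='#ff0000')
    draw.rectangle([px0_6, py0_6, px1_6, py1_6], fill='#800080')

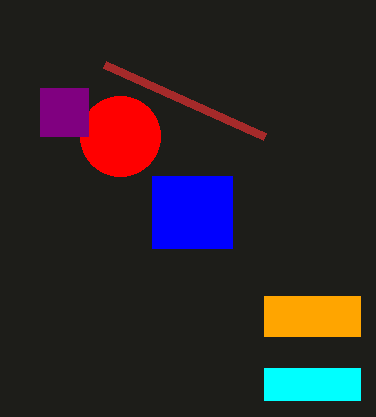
px0_1 = 152; py0_1 = 176; px1_1 = 232; py1_1 = 248; py0_2 = 368; px1_2 = 360; py1_2 = 400; px0_4 = 264; py0_4 = 296; px1_4 = 360; py1_4 = 336; center_x_5 = 120; center_y_5 = 136; px0_6 = 40; py0_6 = 88; px1_6 = 88; py1_6 = 136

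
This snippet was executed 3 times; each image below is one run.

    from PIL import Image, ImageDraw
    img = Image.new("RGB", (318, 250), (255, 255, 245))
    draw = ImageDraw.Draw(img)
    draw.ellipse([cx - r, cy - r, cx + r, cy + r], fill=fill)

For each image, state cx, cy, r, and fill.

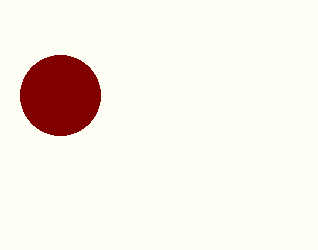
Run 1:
cx = 60, cy = 95, r = 40, fill = 'maroon'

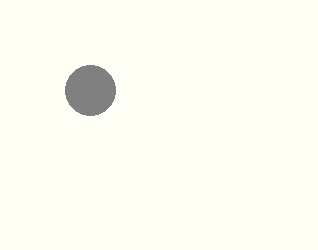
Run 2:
cx = 90
cy = 90
r = 25
fill = 'gray'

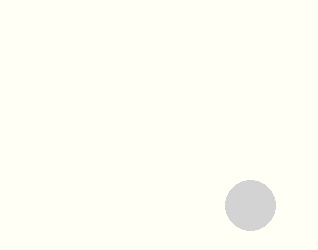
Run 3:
cx = 250
cy = 205
r = 25
fill = 'lightgray'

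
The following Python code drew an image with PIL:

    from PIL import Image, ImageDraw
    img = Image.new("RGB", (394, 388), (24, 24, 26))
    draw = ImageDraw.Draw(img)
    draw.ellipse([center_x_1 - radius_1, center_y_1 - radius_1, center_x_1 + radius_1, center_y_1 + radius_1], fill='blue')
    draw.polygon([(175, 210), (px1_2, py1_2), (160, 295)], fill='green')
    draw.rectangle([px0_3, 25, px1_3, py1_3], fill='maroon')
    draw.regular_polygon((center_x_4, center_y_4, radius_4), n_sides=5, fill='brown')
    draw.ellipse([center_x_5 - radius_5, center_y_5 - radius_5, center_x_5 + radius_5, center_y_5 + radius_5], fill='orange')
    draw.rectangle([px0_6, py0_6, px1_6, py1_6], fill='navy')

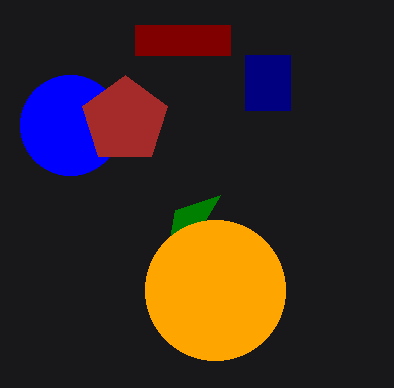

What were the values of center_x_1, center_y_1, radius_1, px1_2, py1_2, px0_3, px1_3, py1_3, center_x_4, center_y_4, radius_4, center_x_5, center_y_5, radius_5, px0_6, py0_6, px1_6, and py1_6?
center_x_1 = 70
center_y_1 = 125
radius_1 = 50
px1_2 = 220
py1_2 = 195
px0_3 = 135
px1_3 = 230
py1_3 = 55
center_x_4 = 125
center_y_4 = 120
radius_4 = 45
center_x_5 = 215
center_y_5 = 290
radius_5 = 70
px0_6 = 245
py0_6 = 55
px1_6 = 290
py1_6 = 110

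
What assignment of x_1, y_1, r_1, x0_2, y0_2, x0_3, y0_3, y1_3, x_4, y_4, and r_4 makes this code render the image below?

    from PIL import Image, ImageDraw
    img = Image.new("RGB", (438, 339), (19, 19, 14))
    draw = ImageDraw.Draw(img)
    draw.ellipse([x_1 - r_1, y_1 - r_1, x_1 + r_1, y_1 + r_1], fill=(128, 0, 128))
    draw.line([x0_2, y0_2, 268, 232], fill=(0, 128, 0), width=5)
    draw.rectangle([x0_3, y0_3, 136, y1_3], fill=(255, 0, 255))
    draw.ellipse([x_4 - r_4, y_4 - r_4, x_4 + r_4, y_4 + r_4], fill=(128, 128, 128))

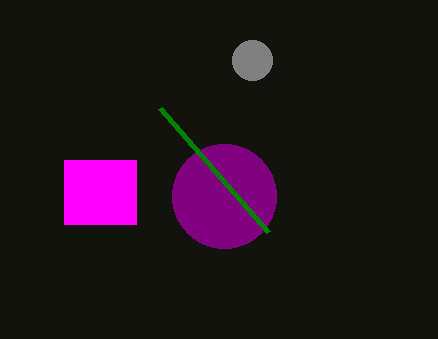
x_1 = 224; y_1 = 196; r_1 = 52; x0_2 = 160; y0_2 = 108; x0_3 = 64; y0_3 = 160; y1_3 = 224; x_4 = 252; y_4 = 60; r_4 = 20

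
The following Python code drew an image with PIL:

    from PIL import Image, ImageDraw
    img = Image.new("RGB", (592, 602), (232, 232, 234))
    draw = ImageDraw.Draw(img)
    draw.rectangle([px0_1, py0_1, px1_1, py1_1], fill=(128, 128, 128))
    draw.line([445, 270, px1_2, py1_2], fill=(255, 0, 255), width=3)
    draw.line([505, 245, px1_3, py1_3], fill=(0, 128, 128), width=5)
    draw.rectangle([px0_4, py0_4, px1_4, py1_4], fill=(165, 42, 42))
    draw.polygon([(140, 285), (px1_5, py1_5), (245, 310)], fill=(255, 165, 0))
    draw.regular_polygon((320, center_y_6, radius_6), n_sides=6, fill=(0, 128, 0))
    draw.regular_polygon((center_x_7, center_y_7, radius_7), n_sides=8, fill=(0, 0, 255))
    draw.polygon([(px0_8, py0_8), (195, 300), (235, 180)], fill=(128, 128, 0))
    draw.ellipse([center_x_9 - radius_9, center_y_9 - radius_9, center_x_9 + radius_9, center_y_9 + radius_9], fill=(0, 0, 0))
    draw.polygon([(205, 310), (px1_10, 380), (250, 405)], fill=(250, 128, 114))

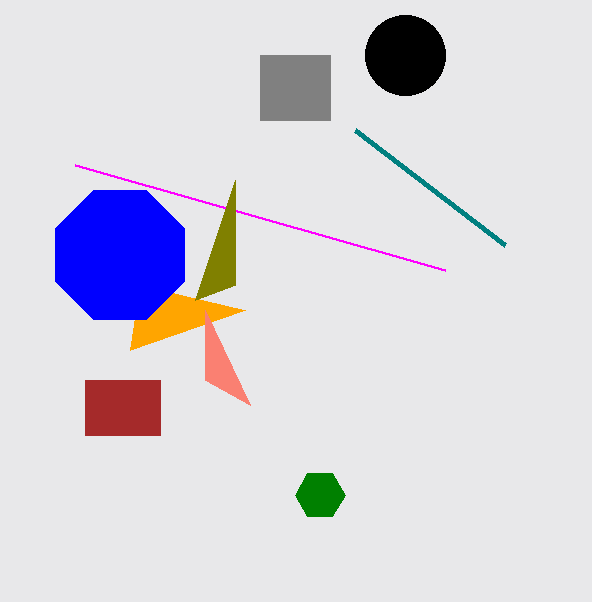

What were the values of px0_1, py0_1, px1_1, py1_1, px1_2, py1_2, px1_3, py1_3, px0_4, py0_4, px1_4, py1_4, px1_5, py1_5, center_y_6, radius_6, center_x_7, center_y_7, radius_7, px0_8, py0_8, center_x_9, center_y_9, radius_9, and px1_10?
px0_1 = 260; py0_1 = 55; px1_1 = 330; py1_1 = 120; px1_2 = 75; py1_2 = 165; px1_3 = 355; py1_3 = 130; px0_4 = 85; py0_4 = 380; px1_4 = 160; py1_4 = 435; px1_5 = 130; py1_5 = 350; center_y_6 = 495; radius_6 = 25; center_x_7 = 120; center_y_7 = 255; radius_7 = 70; px0_8 = 235; py0_8 = 285; center_x_9 = 405; center_y_9 = 55; radius_9 = 40; px1_10 = 205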